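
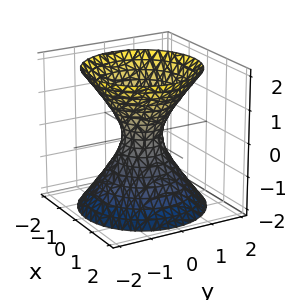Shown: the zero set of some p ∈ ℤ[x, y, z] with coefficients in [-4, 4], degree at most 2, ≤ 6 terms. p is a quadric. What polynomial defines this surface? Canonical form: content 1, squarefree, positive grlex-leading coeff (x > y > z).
3*x^2 + 3*y^2 - 2*z^2 - 1

First, degree: one connected sheet with a waist; a quadric, so deg p = 2.
Next, symmetry: the surface is invariant under rotation about z: p = q(x² + y², z); the z ↦ −z reflection is a symmetry, so z appears only in even powers.
Next, from the axis intercepts and sections: a circular section at z = 1 has radius exactly 1; the surface avoids every integer z-axis point in the box.
Finally, matching integer coefficients to the picture gives p.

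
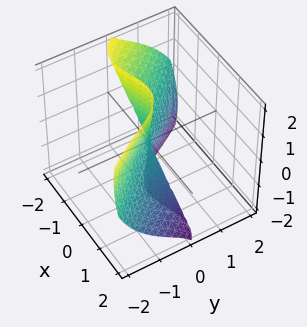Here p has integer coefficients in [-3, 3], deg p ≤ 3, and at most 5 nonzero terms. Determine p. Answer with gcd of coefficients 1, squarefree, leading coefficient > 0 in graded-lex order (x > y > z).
2*x^3 + 2*x^2*z + 2*y^3 + y^2*z + 2*y*z^2

(a) Degree: no degree-2 surface has this shape, so deg p = 3.
(b) Reading off the gridlines: one y-axis crossing is at y = 0; it crosses the x-axis at the gridline x = 0; the visible z-axis segment lies entirely on the surface.
(c) Fitting integer coefficients to these (and the overall shape) gives p.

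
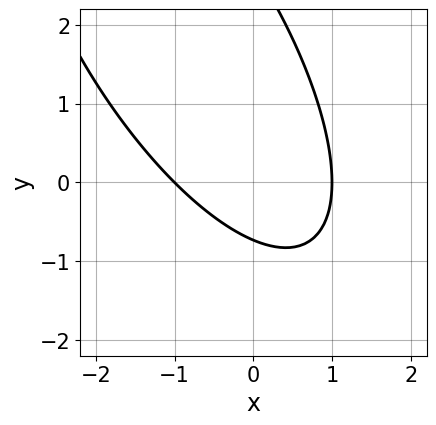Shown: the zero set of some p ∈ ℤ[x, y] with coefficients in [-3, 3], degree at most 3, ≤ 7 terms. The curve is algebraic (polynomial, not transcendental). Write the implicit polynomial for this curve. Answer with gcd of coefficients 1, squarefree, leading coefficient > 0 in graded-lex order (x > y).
2*x^2 + 2*x*y + y^2 - 2*y - 2

1. The degree is 2 — no degree-1 curve has this shape.
2. Reading off the gridlines: among the integer gridlines, it crosses the x-axis at x ∈ {-1, 1}.
3. Assembling these constraints gives the stated polynomial.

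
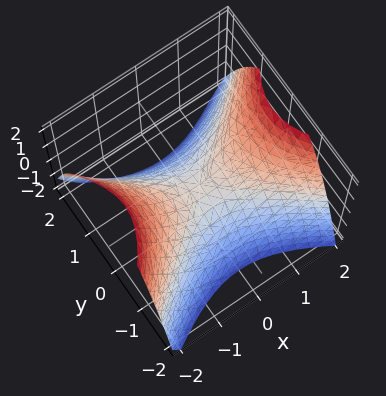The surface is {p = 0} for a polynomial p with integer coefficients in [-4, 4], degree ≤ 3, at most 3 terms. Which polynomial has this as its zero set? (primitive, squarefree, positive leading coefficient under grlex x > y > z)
2*x^2 - 3*y^2 - 3*z

First, degree: a saddle surface; a quadric, so deg p = 2.
Then, symmetries: it's symmetric under x → −x, forcing even powers of x; the y ↦ −y reflection is a symmetry, so y appears only in even powers.
Then, against the integer gridlines: one y-axis crossing is at y = 0; one x-axis crossing is at x = 0; one z-axis crossing is at z = 0.
Finally, these observations pin down the coefficients.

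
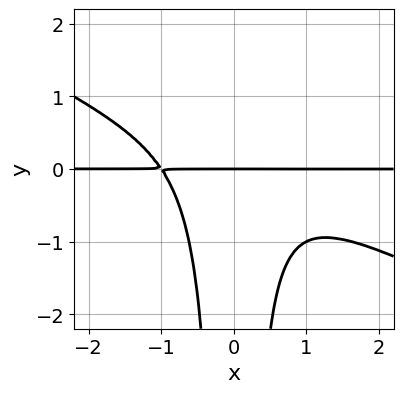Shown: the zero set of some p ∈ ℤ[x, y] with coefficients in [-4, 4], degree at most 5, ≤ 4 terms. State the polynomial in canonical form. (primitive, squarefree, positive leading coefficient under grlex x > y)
x^3*y + 2*x^2*y^2 + y

(a) deg p = 4.
(b) Against the integer gridlines: it crosses the y-axis at the gridline y = 0; the visible x-axis segment lies entirely on the curve.
(c) Solving for integer coefficients yields p as stated.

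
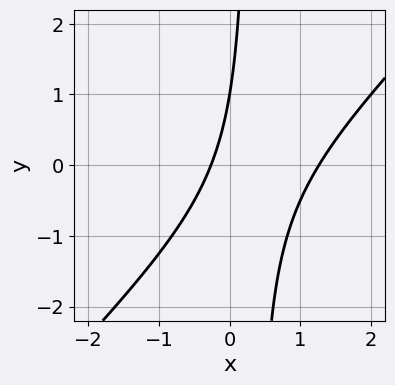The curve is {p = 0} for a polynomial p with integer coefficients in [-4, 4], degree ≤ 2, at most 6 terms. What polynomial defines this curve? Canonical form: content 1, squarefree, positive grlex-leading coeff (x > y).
Degree: a generic line meets the curve in up to 2 points, so deg p = 2.
From the axis intercepts and sections: it meets the y-axis at y = 1 (among the integer gridlines).
Fitting integer coefficients to these (and the overall shape) gives p.

3*x^2 - 3*x*y - 3*x + y - 1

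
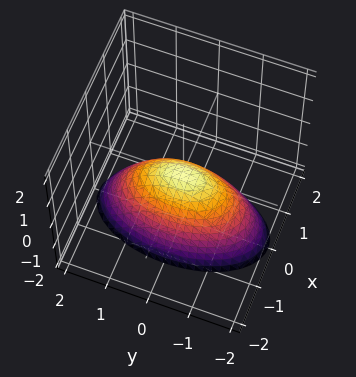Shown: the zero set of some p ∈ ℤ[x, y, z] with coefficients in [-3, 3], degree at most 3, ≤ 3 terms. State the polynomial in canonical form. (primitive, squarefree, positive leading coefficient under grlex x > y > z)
3*x^2 + y^2 + 2*z

deg p = 2.
Symmetries: it's symmetric under y → −y, forcing even powers of y; mirror symmetry x ↦ −x ⇒ only even powers of x.
Checking where it meets the axes: it meets the y-axis at y = 0 (among the integer gridlines); it meets the z-axis at z = 0 (among the integer gridlines); one x-axis crossing is at x = 0.
Solving for integer coefficients yields p as stated.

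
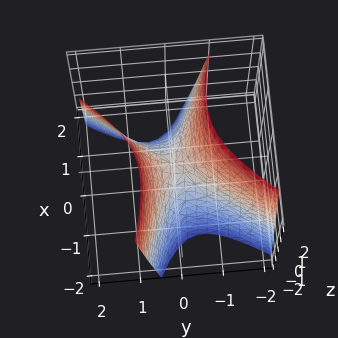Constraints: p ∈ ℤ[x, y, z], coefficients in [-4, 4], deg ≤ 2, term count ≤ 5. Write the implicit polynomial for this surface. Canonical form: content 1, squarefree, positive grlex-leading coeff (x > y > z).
First, the degree is 2 — the shape is more complex than any degree-1 surface.
Then, against the integer gridlines: it meets the y-axis at y = 0 (among the integer gridlines); one z-axis crossing is at z = 0; one x-axis crossing is at x = 0.
Finally, together with the visible shape, these determine p as stated.

x^2 + 2*x*y - 2*y^2 + z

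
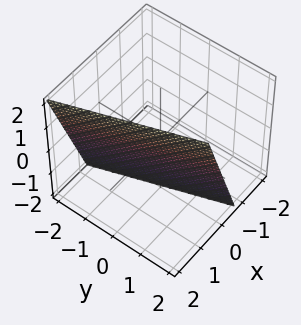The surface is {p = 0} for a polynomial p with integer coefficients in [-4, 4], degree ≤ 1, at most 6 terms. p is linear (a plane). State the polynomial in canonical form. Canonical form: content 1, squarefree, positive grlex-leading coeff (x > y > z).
3*x + y - z - 2

The degree is 1 — the surface is flat (a plane).
Against the integer gridlines: one z-axis crossing is at z = -2; one y-axis crossing is at y = 2.
Together with the visible shape, these determine p as stated.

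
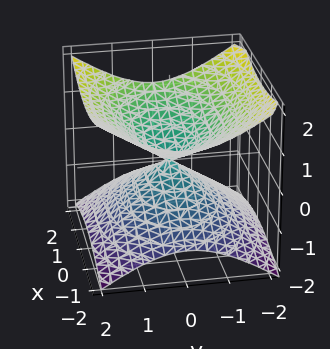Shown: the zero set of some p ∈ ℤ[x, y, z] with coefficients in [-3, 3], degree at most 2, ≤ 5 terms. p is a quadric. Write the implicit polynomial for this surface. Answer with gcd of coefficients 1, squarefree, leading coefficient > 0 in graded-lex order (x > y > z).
x^2 + 2*y^2 - 3*z^2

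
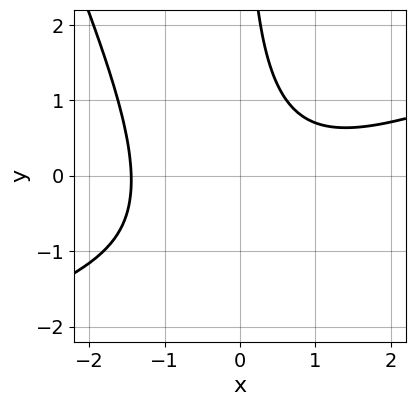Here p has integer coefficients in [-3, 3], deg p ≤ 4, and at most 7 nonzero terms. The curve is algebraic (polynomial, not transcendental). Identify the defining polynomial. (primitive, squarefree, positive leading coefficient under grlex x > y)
x^3 - 2*x^2*y - x*y^2 - 3*x*y + 3

1. The degree is 3 — a generic line meets the curve in up to 3 points.
2. From the visible intercepts: it misses every integer gridline on the y-axis.
3. Matching integer coefficients to the picture gives p.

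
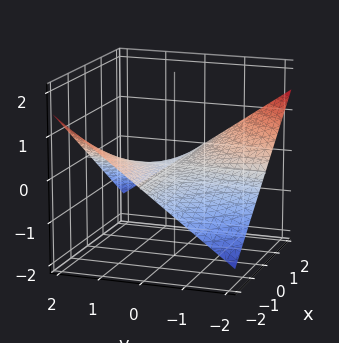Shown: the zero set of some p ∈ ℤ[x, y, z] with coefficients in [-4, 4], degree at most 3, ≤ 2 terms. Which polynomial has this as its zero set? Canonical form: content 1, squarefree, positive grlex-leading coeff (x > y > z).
x*y + 3*z

First, deg p = 2. A hyperbolic paraboloid; a quadric.
Then, reading off the gridlines: every point of the x-axis in the box is on the surface; every point of the y-axis in the box is on the surface.
Finally, matching integer coefficients to the picture gives p.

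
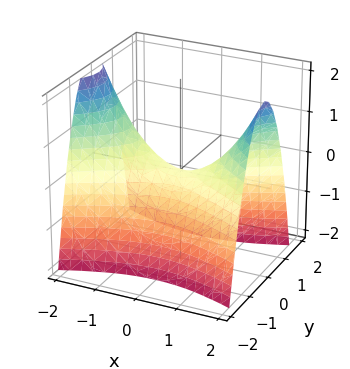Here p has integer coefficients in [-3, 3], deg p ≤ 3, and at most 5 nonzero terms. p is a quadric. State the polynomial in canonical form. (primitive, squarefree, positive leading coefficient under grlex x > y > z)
x^2 - 3*y^2 - 2*z

First, the degree is 2 — a hyperbolic paraboloid; a quadric.
Next, symmetries: mirror symmetry x ↦ −x ⇒ only even powers of x; mirror symmetry y ↦ −y ⇒ only even powers of y.
Then, against the integer gridlines: it crosses the z-axis at the gridline z = 0; it meets the y-axis at y = 0 (among the integer gridlines); it crosses the x-axis at the gridline x = 0.
Finally, assembling these constraints gives the stated polynomial.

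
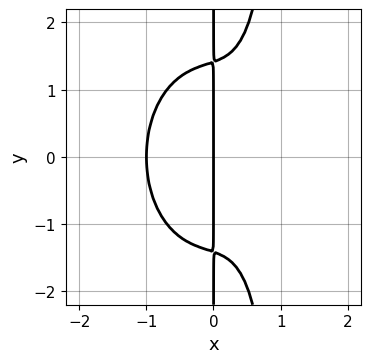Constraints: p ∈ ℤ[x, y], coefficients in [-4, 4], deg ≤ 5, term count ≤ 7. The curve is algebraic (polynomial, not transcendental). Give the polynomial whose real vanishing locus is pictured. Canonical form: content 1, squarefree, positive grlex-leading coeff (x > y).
3*x^4 + x^2*y^2 - x*y^2 - x^2 + 2*x

The degree is 4 — no degree-3 curve has this shape.
Symmetries: the y ↦ −y reflection is a symmetry, so y appears only in even powers.
From the visible intercepts: the x-axis gridline crossings are at x ∈ {-1, 0}; the visible y-axis segment lies entirely on the curve.
Together with the visible shape, these determine p as stated.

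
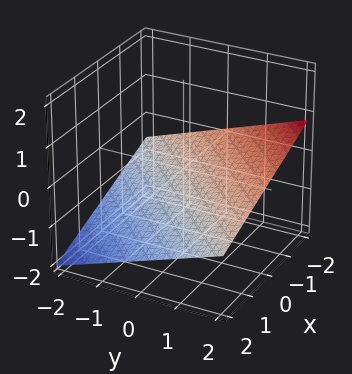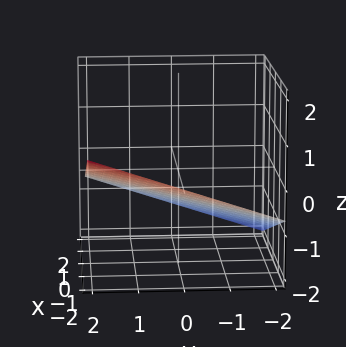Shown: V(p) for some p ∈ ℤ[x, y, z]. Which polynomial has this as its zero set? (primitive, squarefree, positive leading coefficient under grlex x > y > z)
x - y + 3*z + 2

deg p = 1. Every cross-section is a straight line — this is a plane.
Against the integer gridlines: it crosses the x-axis at the gridline x = -2; it meets the y-axis at y = 2 (among the integer gridlines).
These observations pin down the coefficients.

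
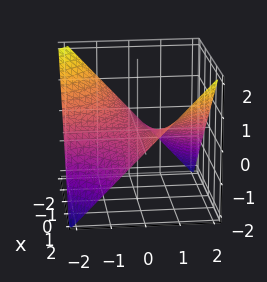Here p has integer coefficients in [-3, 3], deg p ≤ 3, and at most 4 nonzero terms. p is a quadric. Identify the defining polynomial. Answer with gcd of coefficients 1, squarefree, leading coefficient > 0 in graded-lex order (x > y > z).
x*y - 2*z

1. Degree: a saddle surface; a quadric, so deg p = 2.
2. Checking where it meets the axes: one z-axis crossing is at z = 0; every point of the y-axis in the box is on the surface; the visible x-axis segment lies entirely on the surface.
3. These observations pin down the coefficients.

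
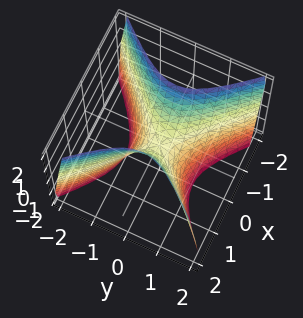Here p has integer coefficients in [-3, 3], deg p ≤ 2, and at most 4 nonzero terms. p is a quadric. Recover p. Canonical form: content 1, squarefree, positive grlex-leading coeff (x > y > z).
2*x^2 - 2*y^2 - z

First, deg p = 2. A saddle surface; a quadric.
Next, symmetries: it's symmetric under x → −x, forcing even powers of x; it's symmetric under y → −y, forcing even powers of y.
Next, observable constraints: it meets the x-axis at x = 0 (among the integer gridlines); it meets the z-axis at z = 0 (among the integer gridlines); it crosses the y-axis at the gridline y = 0.
Finally, matching integer coefficients to the picture gives p.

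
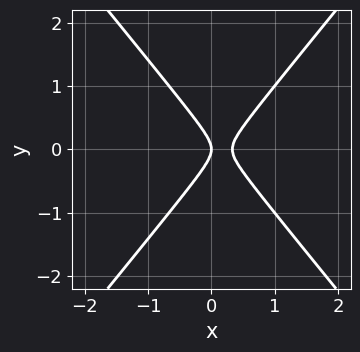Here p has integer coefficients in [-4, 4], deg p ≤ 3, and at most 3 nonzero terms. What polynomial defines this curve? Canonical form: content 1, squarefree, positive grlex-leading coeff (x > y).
3*x^2 - 2*y^2 - x

1. The degree is 2 — the shape is more complex than any degree-1 curve.
2. Symmetries: mirror symmetry y ↦ −y ⇒ only even powers of y.
3. Observable constraints: it crosses the y-axis at the gridline y = 0; it crosses the x-axis at the gridline x = 0.
4. These observations pin down the coefficients.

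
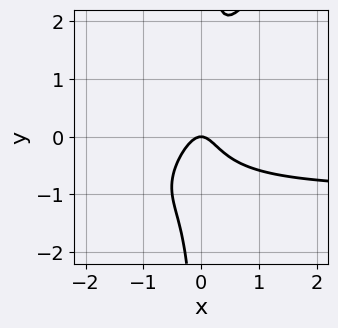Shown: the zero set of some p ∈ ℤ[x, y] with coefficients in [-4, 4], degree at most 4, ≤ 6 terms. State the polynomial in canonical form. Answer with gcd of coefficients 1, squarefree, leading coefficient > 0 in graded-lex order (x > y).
3*x^2*y - 2*x*y^2 + 3*x^2 + y

(a) The degree is 3 — the shape is more complex than any degree-2 curve.
(b) Reading off the gridlines: one x-axis crossing is at x = 0; one y-axis crossing is at y = 0.
(c) Together with the visible shape, these determine p as stated.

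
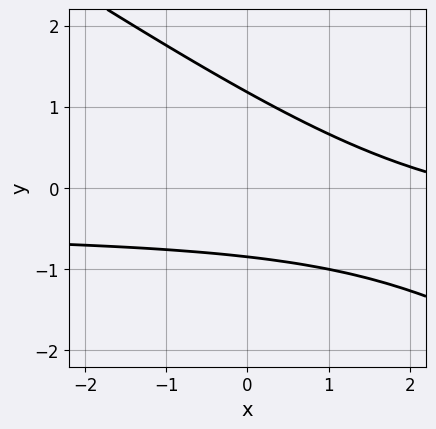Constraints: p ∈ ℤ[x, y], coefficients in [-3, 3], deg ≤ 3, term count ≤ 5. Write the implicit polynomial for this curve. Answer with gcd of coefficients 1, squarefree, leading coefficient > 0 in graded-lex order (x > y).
1. deg p = 2.
2. From the axis intercepts and sections: no x-intercept at any integer in the box.
3. Fitting integer coefficients to these (and the overall shape) gives p.

2*x*y + 3*y^2 + x - y - 3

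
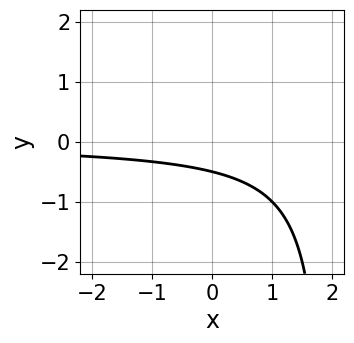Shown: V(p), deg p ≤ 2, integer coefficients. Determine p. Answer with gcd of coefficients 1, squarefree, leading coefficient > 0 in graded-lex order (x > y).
x*y - 2*y - 1

(a) deg p = 2.
(b) Against the integer gridlines: no x-intercept at any integer in the box.
(c) Assembling these constraints gives the stated polynomial.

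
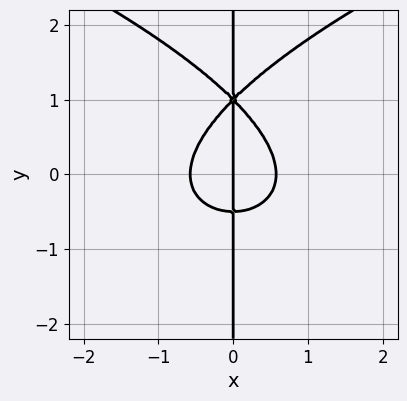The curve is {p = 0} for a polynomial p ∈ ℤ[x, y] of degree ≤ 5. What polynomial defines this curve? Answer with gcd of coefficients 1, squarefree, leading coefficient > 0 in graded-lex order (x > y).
First, degree: no degree-3 curve has this shape, so deg p = 4.
Next, observable constraints: the visible y-axis segment lies entirely on the curve; it crosses the x-axis at the gridline x = 0.
Finally, putting this together gives p.

2*x*y^3 - 3*x^3 - 3*x*y^2 + x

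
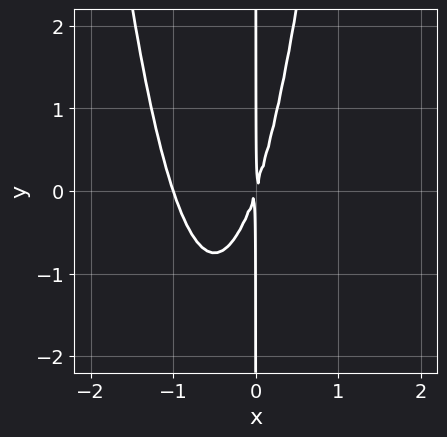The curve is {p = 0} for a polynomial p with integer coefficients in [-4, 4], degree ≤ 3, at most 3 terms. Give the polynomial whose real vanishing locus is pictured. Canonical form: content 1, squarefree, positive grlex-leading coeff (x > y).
First, degree: no degree-2 curve has this shape, so deg p = 3.
Next, checking where it meets the axes: the visible y-axis segment lies entirely on the curve; one x-axis crossing is at x = -1.
Finally, putting this together gives p.

3*x^3 + 3*x^2 - x*y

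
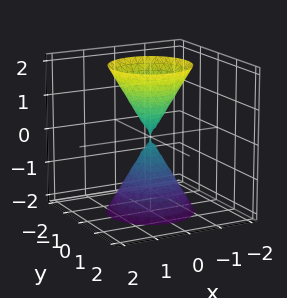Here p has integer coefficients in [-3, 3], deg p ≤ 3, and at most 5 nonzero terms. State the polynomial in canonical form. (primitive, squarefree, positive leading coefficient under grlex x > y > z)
First, I count 2 distinct pieces.
Then, degree: two nappes meeting at a single point; a quadric, so deg p = 2.
Then, symmetries: mirror symmetry z ↦ −z ⇒ only even powers of z; the surface is invariant under rotation about z: p = q(x² + y², z).
Next, against the integer gridlines: it crosses the z-axis at the gridline z = 0; one x-axis crossing is at x = 0; a circular section at z = 2 has radius between 1 and 2; it meets the y-axis at y = 0 (among the integer gridlines).
Finally, solving for integer coefficients yields p as stated.

3*x^2 + 3*y^2 - z^2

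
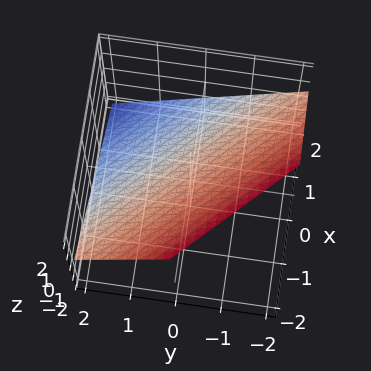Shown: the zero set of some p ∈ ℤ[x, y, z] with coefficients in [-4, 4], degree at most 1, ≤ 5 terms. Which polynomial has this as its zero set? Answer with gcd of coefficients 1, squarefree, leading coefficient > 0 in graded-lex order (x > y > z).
First, degree: the surface is flat (a plane), so deg p = 1.
Next, checking where it meets the axes: it meets the x-axis at x = 1 (among the integer gridlines); it crosses the y-axis at the gridline y = 1.
Finally, matching integer coefficients to the picture gives p.

2*x + 2*y + 3*z - 2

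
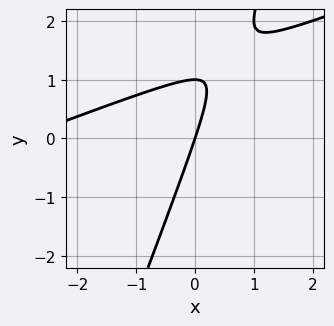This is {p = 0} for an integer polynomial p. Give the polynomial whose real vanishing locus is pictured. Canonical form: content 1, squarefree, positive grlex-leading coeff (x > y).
(a) Degree: the shape is more complex than any degree-1 curve, so deg p = 2.
(b) From the visible intercepts: the y-axis gridline crossings are at y ∈ {0, 1}; one x-axis crossing is at x = 0.
(c) Fitting integer coefficients to these (and the overall shape) gives p.

x^2 - 3*x*y + y^2 + 3*x - y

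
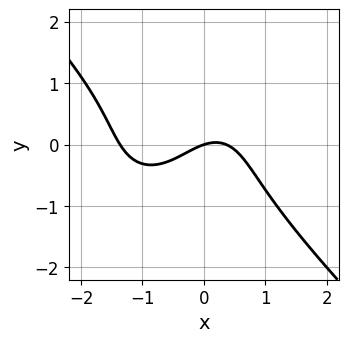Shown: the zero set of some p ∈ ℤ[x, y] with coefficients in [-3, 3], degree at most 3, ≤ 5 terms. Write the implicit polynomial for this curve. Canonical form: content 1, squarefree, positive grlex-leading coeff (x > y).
Degree: the shape is more complex than any degree-2 curve, so deg p = 3.
From the visible intercepts: it meets the x-axis at x = 0 (among the integer gridlines); one y-axis crossing is at y = 0.
The integer polynomial consistent with all of this is the stated p.

2*x^3 + 2*y^3 + 2*x^2 - x + 3*y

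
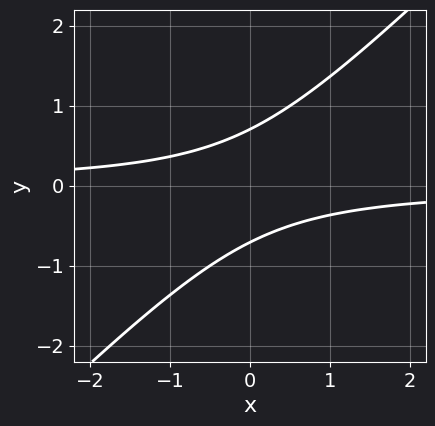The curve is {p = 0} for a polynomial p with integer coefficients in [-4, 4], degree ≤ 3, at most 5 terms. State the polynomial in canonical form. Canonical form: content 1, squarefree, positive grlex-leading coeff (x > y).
1. The degree is 2 — the shape is more complex than any degree-1 curve.
2. From the axis intercepts and sections: no x-intercept at any integer in the box.
3. Matching integer coefficients to the picture gives p.

2*x*y - 2*y^2 + 1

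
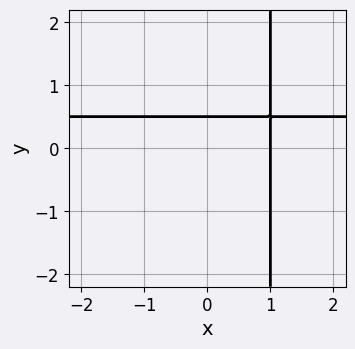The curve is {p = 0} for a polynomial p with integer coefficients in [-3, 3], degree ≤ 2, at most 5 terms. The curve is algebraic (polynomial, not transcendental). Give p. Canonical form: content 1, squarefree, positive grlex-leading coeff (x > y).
2*x*y - x - 2*y + 1

deg p = 2. No degree-1 curve has this shape.
Against the integer gridlines: one x-axis crossing is at x = 1.
Solving for integer coefficients yields p as stated.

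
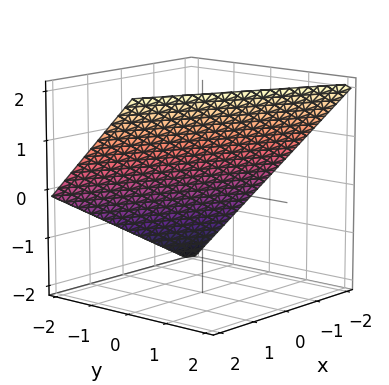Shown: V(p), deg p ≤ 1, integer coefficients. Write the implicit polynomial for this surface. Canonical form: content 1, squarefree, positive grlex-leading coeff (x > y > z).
x + 2*y - 2*z + 2

1. Degree: the surface is flat (a plane), so deg p = 1.
2. Reading off the gridlines: one z-axis crossing is at z = 1; one x-axis crossing is at x = -2; it crosses the y-axis at the gridline y = -1.
3. These observations pin down the coefficients.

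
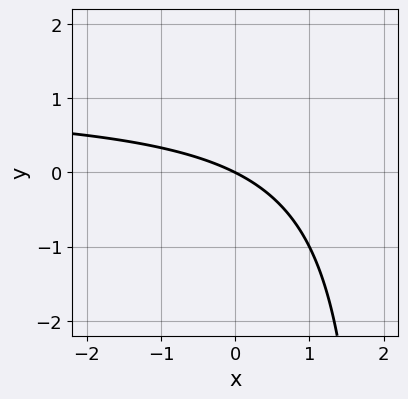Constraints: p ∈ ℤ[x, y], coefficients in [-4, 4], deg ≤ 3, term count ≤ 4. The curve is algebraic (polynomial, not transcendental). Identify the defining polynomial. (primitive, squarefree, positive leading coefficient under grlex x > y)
First, degree: no degree-1 curve has this shape, so deg p = 2.
Next, checking where it meets the axes: it crosses the y-axis at the gridline y = 0; it meets the x-axis at x = 0 (among the integer gridlines).
Finally, the integer polynomial consistent with all of this is the stated p.

x*y - x - 2*y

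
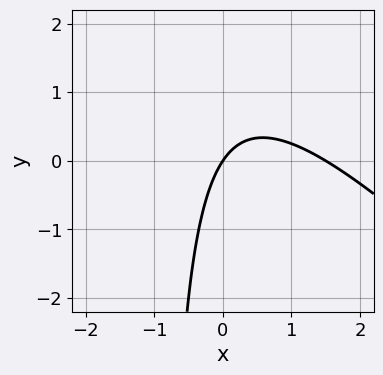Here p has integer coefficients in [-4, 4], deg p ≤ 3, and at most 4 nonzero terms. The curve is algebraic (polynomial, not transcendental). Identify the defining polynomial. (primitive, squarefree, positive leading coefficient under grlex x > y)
2*x^2 + 2*x*y - 3*x + 2*y

First, the degree is 2 — no degree-1 curve has this shape.
Next, from the axis intercepts and sections: one x-axis crossing is at x = 0; it crosses the y-axis at the gridline y = 0.
Finally, these observations pin down the coefficients.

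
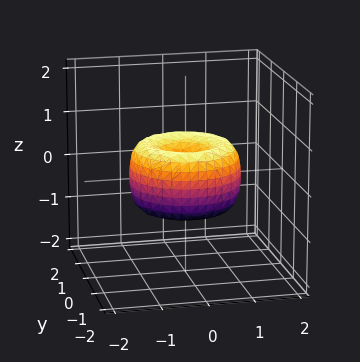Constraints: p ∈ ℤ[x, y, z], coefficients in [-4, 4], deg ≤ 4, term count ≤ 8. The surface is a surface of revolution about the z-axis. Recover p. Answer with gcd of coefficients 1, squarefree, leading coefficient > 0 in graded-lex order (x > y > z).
First, degree: a generic line meets the surface in up to 4 points, so deg p = 4.
Next, symmetries: every cross-section ⟂ z is a circle, so x, y appear only via x² + y².
Then, against the integer gridlines: it crosses the y-axis at the gridline y = 0; it meets the x-axis at x = 0 (among the integer gridlines); it meets the z-axis at z = 0 (among the integer gridlines).
Finally, matching integer coefficients to the picture gives p.

2*x^4 + 4*x^2*y^2 + 2*y^4 - 3*x^2 - 3*y^2 + 2*z^2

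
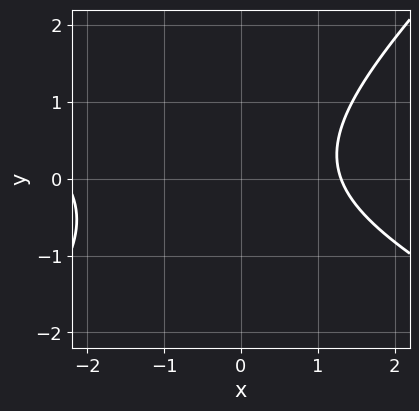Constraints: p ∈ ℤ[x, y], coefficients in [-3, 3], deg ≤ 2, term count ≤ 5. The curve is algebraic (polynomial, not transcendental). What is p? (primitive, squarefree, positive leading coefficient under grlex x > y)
1. deg p = 2. No degree-1 curve has this shape.
2. From the visible intercepts: the curve avoids every integer y-axis point in the box.
3. Together with the visible shape, these determine p as stated.

x^2 + x*y - 2*y^2 + x - 3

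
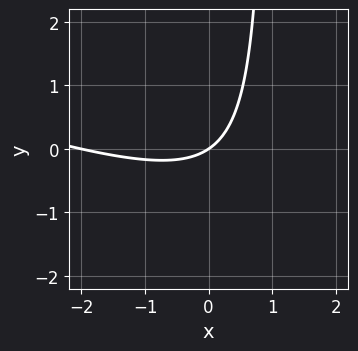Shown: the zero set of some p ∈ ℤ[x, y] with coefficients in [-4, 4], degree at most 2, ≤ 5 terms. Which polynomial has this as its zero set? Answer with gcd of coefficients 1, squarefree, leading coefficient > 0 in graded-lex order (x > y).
First, the degree is 2 — a generic line meets the curve in up to 2 points.
Next, from the visible intercepts: the x-axis gridline crossings are at x ∈ {-2, 0}; one y-axis crossing is at y = 0.
Finally, fitting integer coefficients to these (and the overall shape) gives p.

x^2 + 3*x*y + 2*x - 3*y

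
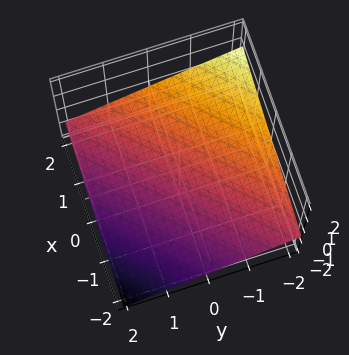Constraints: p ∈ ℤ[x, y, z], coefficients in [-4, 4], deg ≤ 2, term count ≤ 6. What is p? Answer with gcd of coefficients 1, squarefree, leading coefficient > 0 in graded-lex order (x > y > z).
x - y - 3*z - 2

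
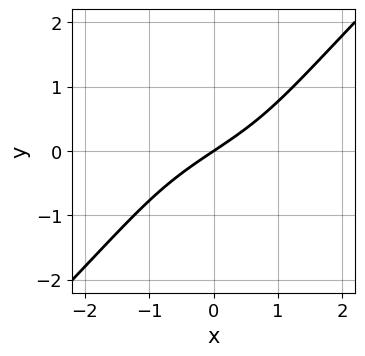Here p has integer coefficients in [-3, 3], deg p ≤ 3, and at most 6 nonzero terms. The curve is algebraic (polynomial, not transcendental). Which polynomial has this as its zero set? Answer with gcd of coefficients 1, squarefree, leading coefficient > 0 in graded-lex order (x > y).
x^2*y - y^3 + 2*x - 3*y

(a) The degree is 3 — no degree-2 curve has this shape.
(b) From the axis intercepts and sections: one y-axis crossing is at y = 0; one x-axis crossing is at x = 0.
(c) Matching integer coefficients to the picture gives p.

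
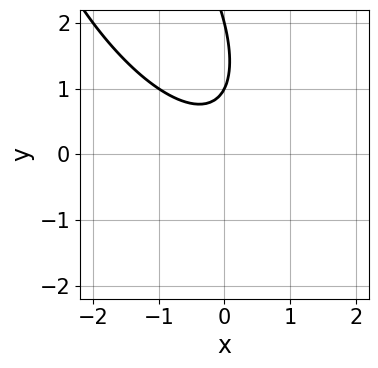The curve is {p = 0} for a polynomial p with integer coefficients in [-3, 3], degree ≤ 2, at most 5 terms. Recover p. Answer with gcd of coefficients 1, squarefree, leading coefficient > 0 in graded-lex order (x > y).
1. The degree is 2 — the shape is more complex than any degree-1 curve.
2. Observable constraints: among the integer gridlines, it crosses the y-axis at y ∈ {1, 2}; no x-intercept at any integer in the box.
3. The integer polynomial consistent with all of this is the stated p.

2*x^2 + 2*x*y + y^2 - 3*y + 2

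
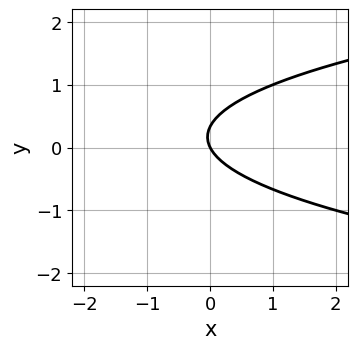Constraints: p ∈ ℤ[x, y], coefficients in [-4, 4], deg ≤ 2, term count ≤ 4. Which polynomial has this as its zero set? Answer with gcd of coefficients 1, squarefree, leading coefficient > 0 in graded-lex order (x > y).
3*y^2 - 2*x - y

First, deg p = 2. No degree-1 curve has this shape.
Next, reading off the gridlines: it meets the x-axis at x = 0 (among the integer gridlines); it crosses the y-axis at the gridline y = 0.
Finally, together with the visible shape, these determine p as stated.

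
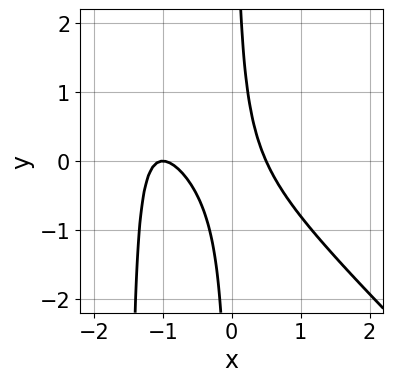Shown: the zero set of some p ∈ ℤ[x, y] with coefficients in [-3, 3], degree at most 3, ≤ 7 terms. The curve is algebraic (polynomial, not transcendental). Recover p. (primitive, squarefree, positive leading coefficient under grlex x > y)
2*x^3 + 2*x^2*y + 3*x^2 + 3*x*y - 1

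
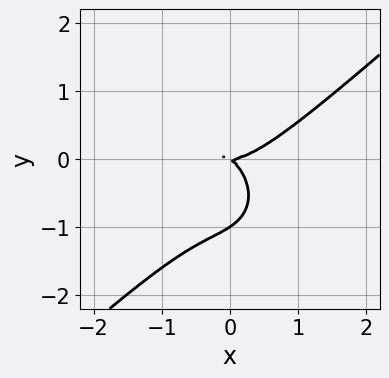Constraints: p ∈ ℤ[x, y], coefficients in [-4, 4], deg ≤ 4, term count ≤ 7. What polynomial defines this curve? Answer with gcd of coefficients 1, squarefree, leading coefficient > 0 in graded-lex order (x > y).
3*x^3 - x^2*y - 3*y^3 - 2*x*y - 3*y^2

First, deg p = 3. No degree-2 curve has this shape.
Then, reading off the gridlines: among the integer gridlines, it crosses the y-axis at y ∈ {-1, 0}; it crosses the x-axis at the gridline x = 0.
Finally, assembling these constraints gives the stated polynomial.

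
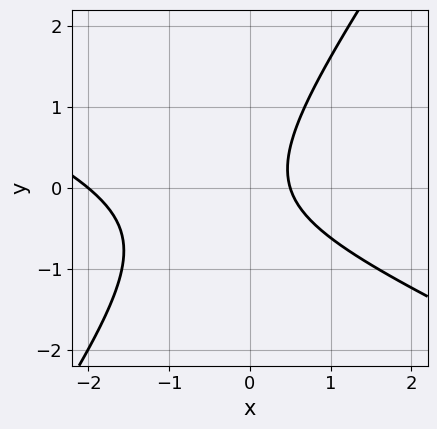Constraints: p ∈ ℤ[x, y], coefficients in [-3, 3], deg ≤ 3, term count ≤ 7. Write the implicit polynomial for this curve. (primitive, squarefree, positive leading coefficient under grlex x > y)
2*x^2 + 3*x*y - 3*y^2 + 3*x - 2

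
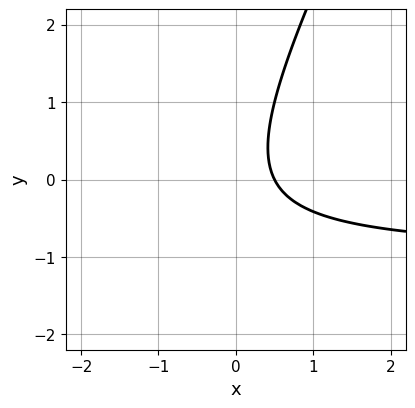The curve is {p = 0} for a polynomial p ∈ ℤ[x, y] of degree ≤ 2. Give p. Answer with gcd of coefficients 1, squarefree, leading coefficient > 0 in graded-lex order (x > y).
1. Degree: no degree-1 curve has this shape, so deg p = 2.
2. Checking where it meets the axes: it misses every integer gridline on the y-axis.
3. Assembling these constraints gives the stated polynomial.

2*x*y - y^2 + 2*x - 1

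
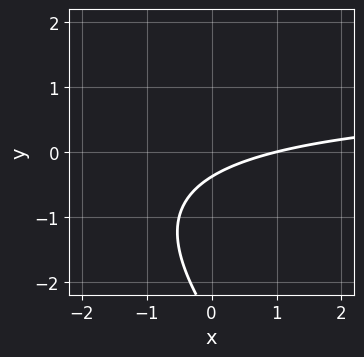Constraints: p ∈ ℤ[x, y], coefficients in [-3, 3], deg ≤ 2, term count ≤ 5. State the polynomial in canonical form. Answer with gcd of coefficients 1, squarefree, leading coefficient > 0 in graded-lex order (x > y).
x*y + y^2 - x + 3*y + 1

The degree is 2 — no degree-1 curve has this shape.
From the axis intercepts and sections: one x-axis crossing is at x = 1.
Putting this together gives p.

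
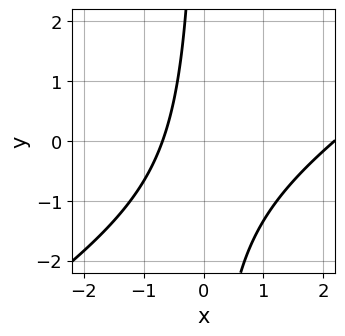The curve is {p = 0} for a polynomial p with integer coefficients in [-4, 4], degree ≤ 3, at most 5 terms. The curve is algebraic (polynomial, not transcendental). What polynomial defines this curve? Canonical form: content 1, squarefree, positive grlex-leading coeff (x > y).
(a) deg p = 2.
(b) Against the integer gridlines: no y-intercept at any integer in the box.
(c) Matching integer coefficients to the picture gives p.

2*x^2 - 3*x*y - 3*x - 3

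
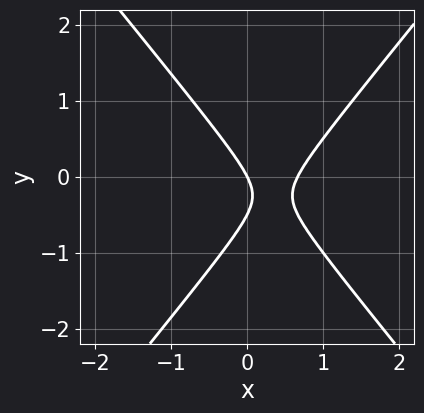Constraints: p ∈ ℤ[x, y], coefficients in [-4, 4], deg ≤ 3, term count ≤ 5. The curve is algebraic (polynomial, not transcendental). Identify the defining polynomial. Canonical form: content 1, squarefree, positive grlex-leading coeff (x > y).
3*x^2 - 2*y^2 - 2*x - y

The degree is 2 — no degree-1 curve has this shape.
Checking where it meets the axes: it crosses the x-axis at the gridline x = 0; one y-axis crossing is at y = 0.
Matching integer coefficients to the picture gives p.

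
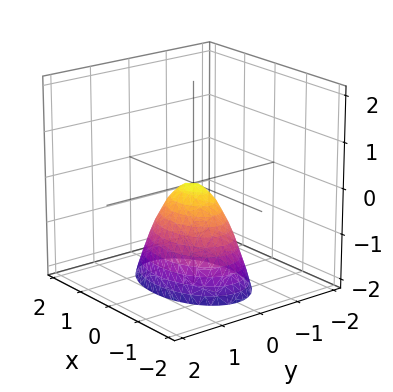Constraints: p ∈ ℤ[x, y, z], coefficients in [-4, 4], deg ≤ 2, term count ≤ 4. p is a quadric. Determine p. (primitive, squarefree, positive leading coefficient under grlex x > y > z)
First, the degree is 2 — a paraboloid; a quadric.
Next, symmetries: the x ↦ −x reflection is a symmetry, so x appears only in even powers; mirror symmetry y ↦ −y ⇒ only even powers of y.
Then, from the axis intercepts and sections: it crosses the z-axis at the gridline z = 0; it meets the x-axis at x = 0 (among the integer gridlines).
Finally, fitting integer coefficients to these (and the overall shape) gives p.

x^2 + 2*y^2 + z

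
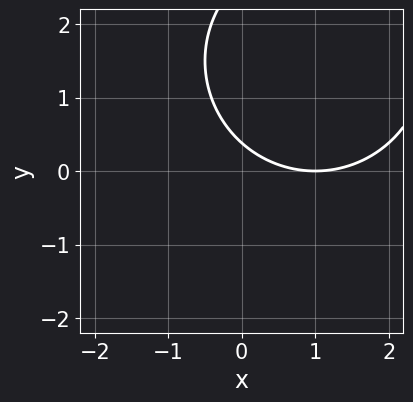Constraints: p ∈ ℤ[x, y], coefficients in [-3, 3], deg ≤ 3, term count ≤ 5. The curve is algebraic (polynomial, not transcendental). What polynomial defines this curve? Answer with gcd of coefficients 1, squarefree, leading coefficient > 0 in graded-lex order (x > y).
x^2 + y^2 - 2*x - 3*y + 1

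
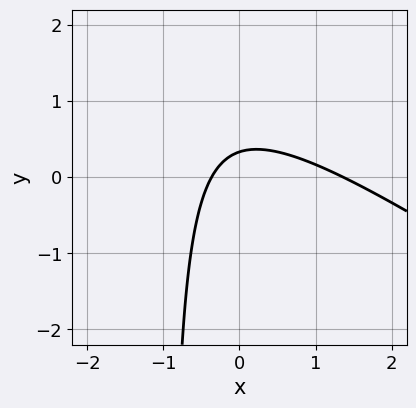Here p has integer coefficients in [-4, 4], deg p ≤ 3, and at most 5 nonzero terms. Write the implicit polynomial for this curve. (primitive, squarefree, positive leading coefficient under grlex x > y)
2*x^2 + 3*x*y - 2*x + 3*y - 1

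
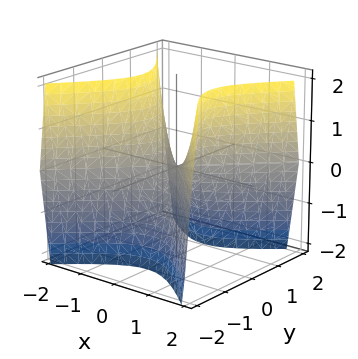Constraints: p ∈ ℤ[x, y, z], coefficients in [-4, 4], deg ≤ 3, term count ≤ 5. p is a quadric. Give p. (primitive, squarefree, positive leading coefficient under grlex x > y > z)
deg p = 2. A saddle surface; a quadric.
Symmetries: the x ↦ −x reflection is a symmetry, so x appears only in even powers; the y ↦ −y reflection is a symmetry, so y appears only in even powers.
From the visible intercepts: one z-axis crossing is at z = 0; it crosses the y-axis at the gridline y = 0.
Fitting integer coefficients to these (and the overall shape) gives p.

2*x^2 - 2*y^2 - z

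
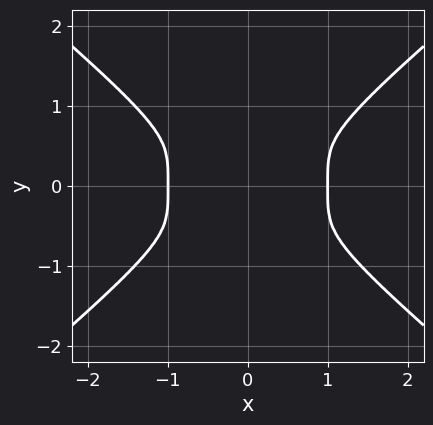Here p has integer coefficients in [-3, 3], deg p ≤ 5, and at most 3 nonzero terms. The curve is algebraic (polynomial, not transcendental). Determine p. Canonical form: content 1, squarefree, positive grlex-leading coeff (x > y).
x^4 - 2*y^4 - x^2

1. The degree is 4 — the shape is more complex than any degree-3 curve.
2. Symmetries: the y ↦ −y reflection is a symmetry, so y appears only in even powers; the x ↦ −x reflection is a symmetry, so x appears only in even powers.
3. Checking where it meets the axes: among the integer gridlines, it crosses the x-axis at x ∈ {-1, 1}.
4. These observations pin down the coefficients.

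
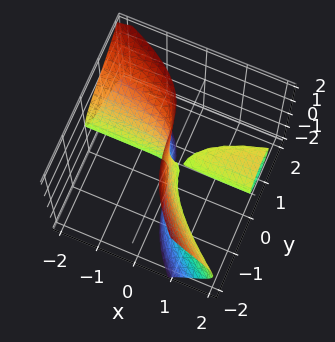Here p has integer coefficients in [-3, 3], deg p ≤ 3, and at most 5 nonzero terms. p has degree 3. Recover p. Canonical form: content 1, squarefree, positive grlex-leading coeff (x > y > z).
x*y^2 + 3*x*z^2 + 2*y^3 - 3*x*y + y

I count 2 distinct pieces. Treating them together as one polynomial.
The degree is 3 — no degree-2 surface has this shape.
From the axis intercepts and sections: one y-axis crossing is at y = 0; the visible x-axis segment lies entirely on the surface; every point of the z-axis in the box is on the surface.
The integer polynomial consistent with all of this is the stated p.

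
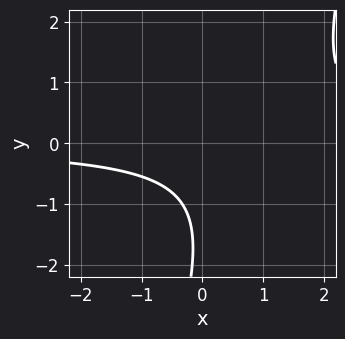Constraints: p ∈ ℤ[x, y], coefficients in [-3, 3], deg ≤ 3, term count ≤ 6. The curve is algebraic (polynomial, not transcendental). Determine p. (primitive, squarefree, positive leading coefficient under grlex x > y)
3*x*y - y^2 - 3*y - 3

Degree: the shape is more complex than any degree-1 curve, so deg p = 2.
Against the integer gridlines: it misses every integer gridline on the x-axis; the curve avoids every integer y-axis point in the box.
Fitting integer coefficients to these (and the overall shape) gives p.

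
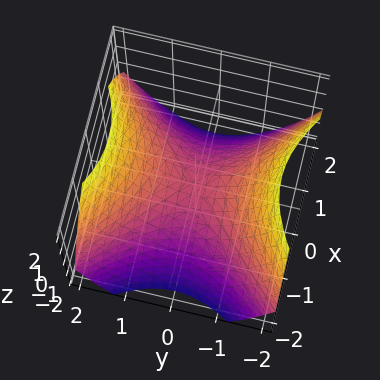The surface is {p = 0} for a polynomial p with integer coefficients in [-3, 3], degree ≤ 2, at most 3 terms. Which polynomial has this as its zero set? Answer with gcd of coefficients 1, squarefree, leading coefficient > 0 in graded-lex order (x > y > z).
(a) The degree is 2 — a hyperbolic paraboloid; a quadric.
(b) Symmetries: it's symmetric under y → −y, forcing even powers of y; mirror symmetry x ↦ −x ⇒ only even powers of x.
(c) Against the integer gridlines: it crosses the z-axis at the gridline z = 0; one y-axis crossing is at y = 0; it crosses the x-axis at the gridline x = 0.
(d) Matching integer coefficients to the picture gives p.

2*x^2 - 2*y^2 + 3*z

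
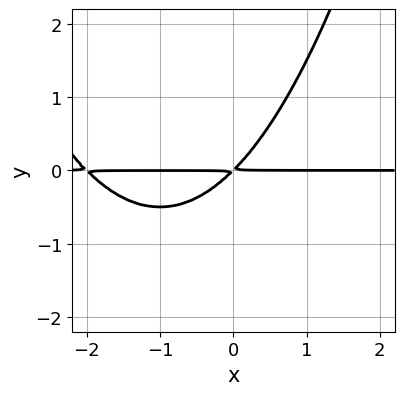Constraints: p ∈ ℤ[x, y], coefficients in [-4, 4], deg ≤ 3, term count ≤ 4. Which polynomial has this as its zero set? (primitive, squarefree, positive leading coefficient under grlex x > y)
First, deg p = 3. The shape is more complex than any degree-2 curve.
Next, from the visible intercepts: every point of the x-axis in the box is on the curve.
Finally, the integer polynomial consistent with all of this is the stated p.

x^2*y + 2*x*y - 2*y^2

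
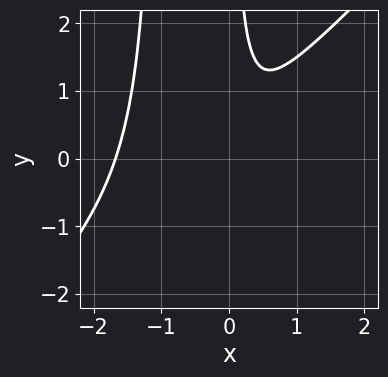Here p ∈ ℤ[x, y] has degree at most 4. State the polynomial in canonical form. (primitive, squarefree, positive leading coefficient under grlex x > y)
deg p = 3. No degree-2 curve has this shape.
Observable constraints: no y-intercept at any integer in the box.
Solving for integer coefficients yields p as stated.

2*x^3 - 2*x^2*y + 3*x^2 - 2*x*y + 1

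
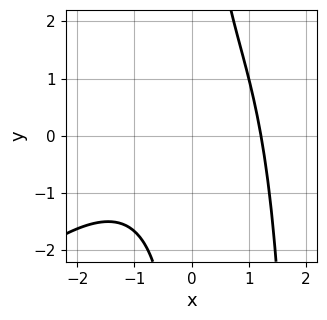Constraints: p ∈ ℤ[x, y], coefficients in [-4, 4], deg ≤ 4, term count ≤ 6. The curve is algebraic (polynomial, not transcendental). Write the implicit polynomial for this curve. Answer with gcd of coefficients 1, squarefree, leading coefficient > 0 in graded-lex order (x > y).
x^3 - x^2*y + 2*x*y + x - 3

(a) Degree: a generic line meets the curve in up to 3 points, so deg p = 3.
(b) Against the integer gridlines: it misses every integer gridline on the y-axis.
(c) Matching integer coefficients to the picture gives p.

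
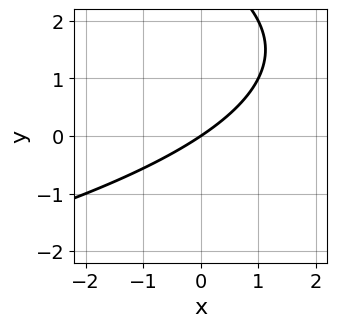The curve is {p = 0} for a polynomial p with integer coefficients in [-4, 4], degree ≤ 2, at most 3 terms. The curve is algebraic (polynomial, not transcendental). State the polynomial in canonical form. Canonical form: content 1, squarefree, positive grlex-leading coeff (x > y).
(a) The degree is 2 — a generic line meets the curve in up to 2 points.
(b) Reading off the gridlines: it meets the y-axis at y = 0 (among the integer gridlines); it meets the x-axis at x = 0 (among the integer gridlines).
(c) These observations pin down the coefficients.

y^2 + 2*x - 3*y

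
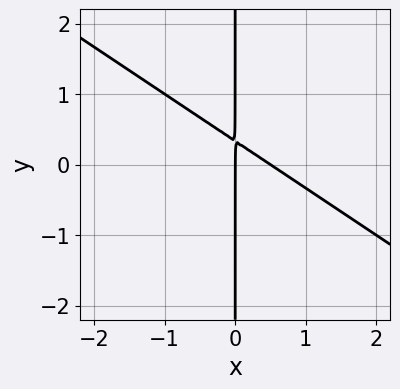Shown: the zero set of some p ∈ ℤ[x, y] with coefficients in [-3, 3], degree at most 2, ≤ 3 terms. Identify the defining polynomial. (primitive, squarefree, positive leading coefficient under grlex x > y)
2*x^2 + 3*x*y - x

First, deg p = 2.
Then, checking where it meets the axes: it meets the x-axis at x = 0 (among the integer gridlines); the visible y-axis segment lies entirely on the curve.
Finally, fitting integer coefficients to these (and the overall shape) gives p.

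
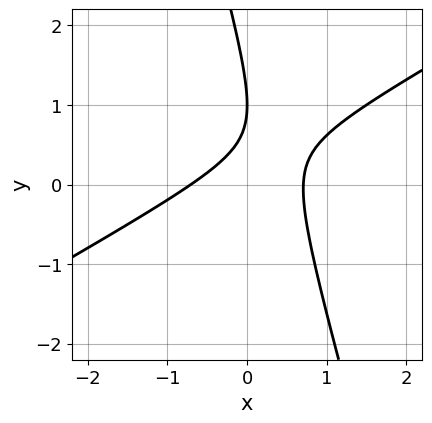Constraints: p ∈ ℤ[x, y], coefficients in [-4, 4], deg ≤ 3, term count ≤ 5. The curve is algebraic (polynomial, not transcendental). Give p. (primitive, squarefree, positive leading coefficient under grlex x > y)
2*x^2 - 3*x*y - y^2 + 2*y - 1

deg p = 2.
Checking where it meets the axes: one y-axis crossing is at y = 1.
Fitting integer coefficients to these (and the overall shape) gives p.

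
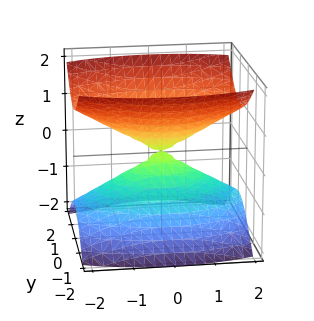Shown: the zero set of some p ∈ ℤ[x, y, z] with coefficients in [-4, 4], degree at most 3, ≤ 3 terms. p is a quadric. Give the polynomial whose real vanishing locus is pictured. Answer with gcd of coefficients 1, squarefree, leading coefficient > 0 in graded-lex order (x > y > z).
x^2 + 3*y^2 - 3*z^2

1. The picture has 2 separate pieces. They look like related sheets of one shape, so recover p as a whole.
2. deg p = 2. Two nappes meeting at a single point; a quadric.
3. Symmetries: mirror symmetry z ↦ −z ⇒ only even powers of z; mirror symmetry y ↦ −y ⇒ only even powers of y; mirror symmetry x ↦ −x ⇒ only even powers of x.
4. Against the integer gridlines: one y-axis crossing is at y = 0; it crosses the x-axis at the gridline x = 0.
5. Fitting integer coefficients to these (and the overall shape) gives p.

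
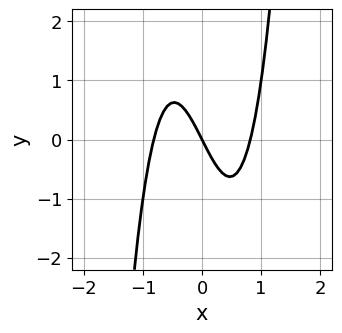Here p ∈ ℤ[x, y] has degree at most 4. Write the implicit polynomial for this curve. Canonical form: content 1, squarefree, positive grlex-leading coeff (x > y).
3*x^3 - 2*x - y

1. Degree: the shape is more complex than any degree-2 curve, so deg p = 3.
2. From the axis intercepts and sections: one x-axis crossing is at x = 0; one y-axis crossing is at y = 0.
3. Together with the visible shape, these determine p as stated.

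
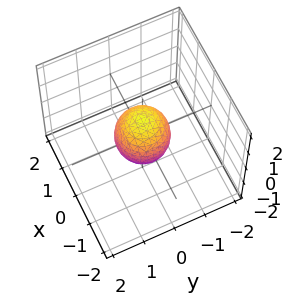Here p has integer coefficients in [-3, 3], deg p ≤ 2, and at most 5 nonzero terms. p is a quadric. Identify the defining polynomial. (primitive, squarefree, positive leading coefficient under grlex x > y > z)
First, degree: a closed, bounded, convex surface; a quadric, so deg p = 2.
Then, symmetries: it's symmetric under z → −z, forcing even powers of z; the surface is invariant under rotation about z: p = q(x² + y², z).
Next, from the visible intercepts: the z-axis gridline crossings are at z ∈ {-1, 1}; a circular section at z = 0 has radius between 0 and 1.
Finally, putting this together gives p.

3*x^2 + 3*y^2 + 2*z^2 - 2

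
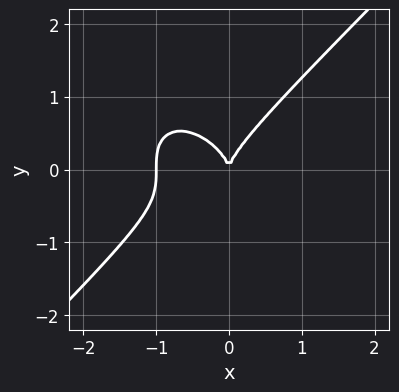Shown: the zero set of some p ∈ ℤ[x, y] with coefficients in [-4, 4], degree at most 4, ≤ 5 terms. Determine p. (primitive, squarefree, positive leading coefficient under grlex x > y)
1. Degree: a generic line meets the curve in up to 3 points, so deg p = 3.
2. Observable constraints: one y-axis crossing is at y = 0; among the integer gridlines, it crosses the x-axis at x ∈ {-1, 0}.
3. Assembling these constraints gives the stated polynomial.

x^3 - y^3 + x^2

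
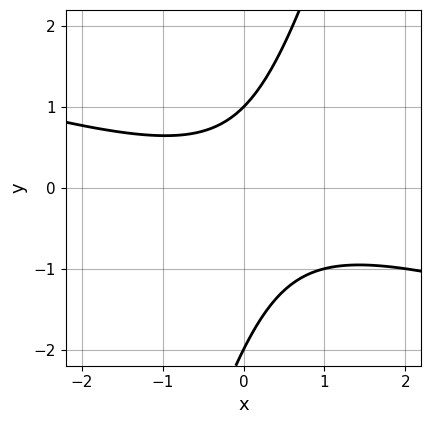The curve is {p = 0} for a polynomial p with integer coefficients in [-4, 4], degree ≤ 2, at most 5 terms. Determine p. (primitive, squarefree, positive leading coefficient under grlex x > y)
(a) The degree is 2 — no degree-1 curve has this shape.
(b) Checking where it meets the axes: among the integer gridlines, it crosses the y-axis at y ∈ {-2, 1}; no x-intercept at any integer in the box.
(c) Fitting integer coefficients to these (and the overall shape) gives p.

x^2 + 3*x*y - y^2 - y + 2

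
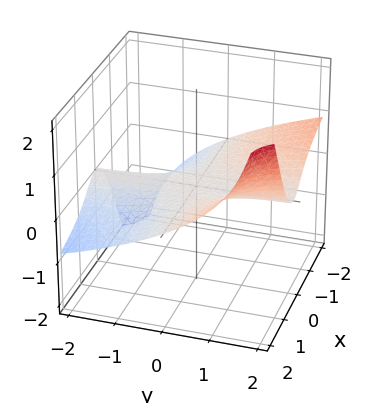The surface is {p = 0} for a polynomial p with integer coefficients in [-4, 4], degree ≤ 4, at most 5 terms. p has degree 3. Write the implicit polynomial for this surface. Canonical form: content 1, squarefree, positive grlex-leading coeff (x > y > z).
1. The degree is 3 — no degree-2 surface has this shape.
2. From the visible intercepts: it meets the z-axis at z = 0 (among the integer gridlines); every point of the y-axis in the box is on the surface; every point of the x-axis in the box is on the surface.
3. Solving for integer coefficients yields p as stated.

2*x^2*y - 3*x^2*z + 3*x*z^2 - z^3 - 3*z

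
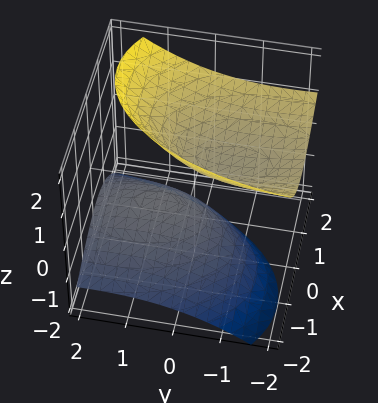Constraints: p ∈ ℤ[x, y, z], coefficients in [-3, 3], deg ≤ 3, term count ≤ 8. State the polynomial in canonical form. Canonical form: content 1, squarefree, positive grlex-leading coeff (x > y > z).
3*x^2 - 3*x*z + y^2 + 3*y*z - 3*z^2 + 1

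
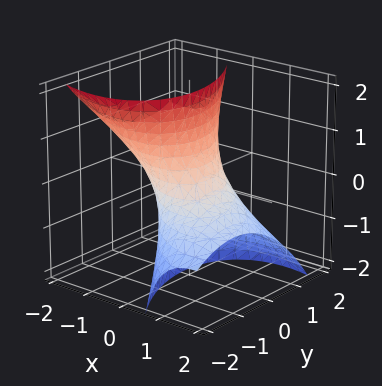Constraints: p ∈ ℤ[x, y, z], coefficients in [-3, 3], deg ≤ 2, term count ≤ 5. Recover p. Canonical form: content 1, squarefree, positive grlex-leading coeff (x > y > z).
x^2 + x*y + 2*x*z + y^2 - 1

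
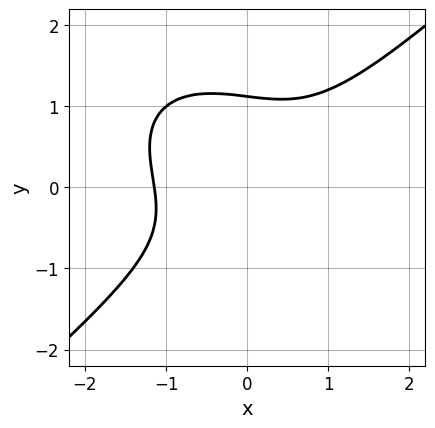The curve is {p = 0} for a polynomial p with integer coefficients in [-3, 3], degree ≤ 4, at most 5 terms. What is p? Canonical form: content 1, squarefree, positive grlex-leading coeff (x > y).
2*x^3 - 3*y^3 - x*y + y^2 + 3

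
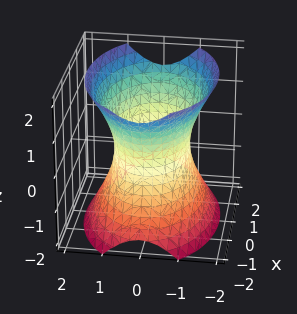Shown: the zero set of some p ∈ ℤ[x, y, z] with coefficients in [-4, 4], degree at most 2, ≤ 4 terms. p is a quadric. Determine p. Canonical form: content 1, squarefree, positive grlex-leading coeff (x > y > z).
x^2 + 2*y^2 - z^2 - 2

deg p = 2.
Symmetries: mirror symmetry z ↦ −z ⇒ only even powers of z; mirror symmetry x ↦ −x ⇒ only even powers of x; the y ↦ −y reflection is a symmetry, so y appears only in even powers.
From the axis intercepts and sections: it misses every integer gridline on the z-axis; among the integer gridlines, it crosses the y-axis at y ∈ {-1, 1}.
Matching integer coefficients to the picture gives p.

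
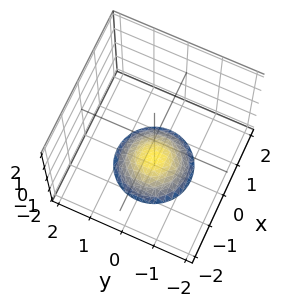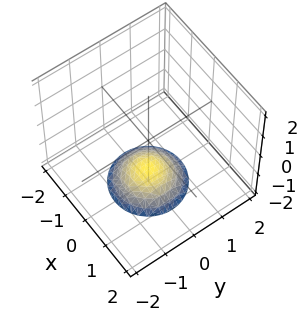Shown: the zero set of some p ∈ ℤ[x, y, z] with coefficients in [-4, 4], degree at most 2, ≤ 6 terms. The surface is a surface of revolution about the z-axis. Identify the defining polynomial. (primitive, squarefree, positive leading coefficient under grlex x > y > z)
x^2 + y^2 + 2*z + 3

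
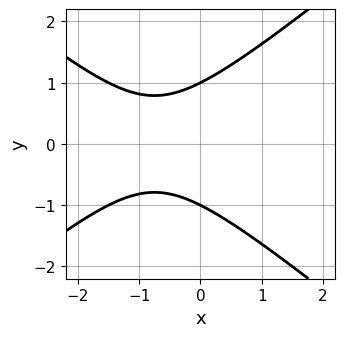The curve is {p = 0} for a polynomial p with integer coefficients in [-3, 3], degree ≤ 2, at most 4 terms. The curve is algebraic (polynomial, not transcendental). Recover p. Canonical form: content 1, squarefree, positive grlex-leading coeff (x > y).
1. The degree is 2 — a generic line meets the curve in up to 2 points.
2. Symmetries: the y ↦ −y reflection is a symmetry, so y appears only in even powers.
3. From the axis intercepts and sections: the curve avoids every integer x-axis point in the box; the y-axis gridline crossings are at y ∈ {-1, 1}.
4. The integer polynomial consistent with all of this is the stated p.

2*x^2 - 3*y^2 + 3*x + 3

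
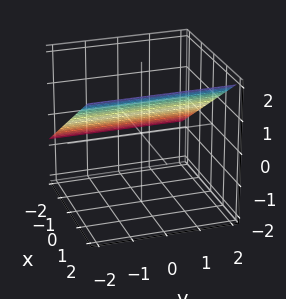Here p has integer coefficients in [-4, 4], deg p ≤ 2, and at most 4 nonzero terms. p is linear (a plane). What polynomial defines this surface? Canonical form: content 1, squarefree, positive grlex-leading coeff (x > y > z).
2*x - 3*z + 2

(a) The degree is 1 — every cross-section is a straight line — this is a plane.
(b) From the visible intercepts: it meets the x-axis at x = -1 (among the integer gridlines); it misses every integer gridline on the y-axis.
(c) Together with the visible shape, these determine p as stated.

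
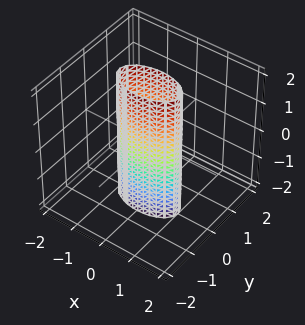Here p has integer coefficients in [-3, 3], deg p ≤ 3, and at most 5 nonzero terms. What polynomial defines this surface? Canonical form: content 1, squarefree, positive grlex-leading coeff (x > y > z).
x^2 + 3*y^2 - 1

Degree: a cylinder; a quadric, so deg p = 2.
Symmetries: mirror symmetry y ↦ −y ⇒ only even powers of y; the x ↦ −x reflection is a symmetry, so x appears only in even powers; it's symmetric under z → −z, forcing even powers of z.
Reading off the gridlines: no z-intercept at any integer in the box; among the integer gridlines, it crosses the x-axis at x ∈ {-1, 1}.
Matching integer coefficients to the picture gives p.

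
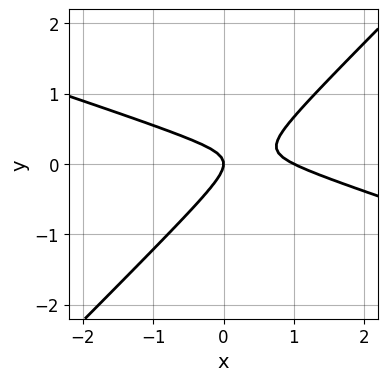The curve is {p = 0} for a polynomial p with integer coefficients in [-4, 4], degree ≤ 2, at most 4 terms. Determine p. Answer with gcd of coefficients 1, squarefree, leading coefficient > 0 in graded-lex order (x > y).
x^2 + 2*x*y - 3*y^2 - x

First, deg p = 2. A generic line meets the curve in up to 2 points.
Then, observable constraints: the x-axis gridline crossings are at x ∈ {0, 1}; one y-axis crossing is at y = 0.
Finally, the integer polynomial consistent with all of this is the stated p.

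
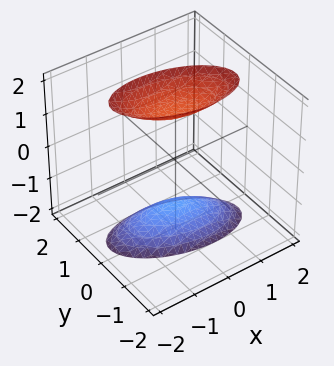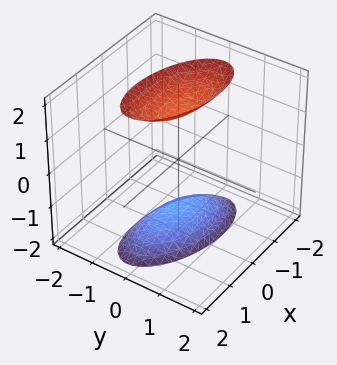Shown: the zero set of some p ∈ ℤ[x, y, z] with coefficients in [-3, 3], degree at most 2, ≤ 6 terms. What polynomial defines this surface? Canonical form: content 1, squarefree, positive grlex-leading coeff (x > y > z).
x^2 + x*y + 3*y^2 - z^2 + 2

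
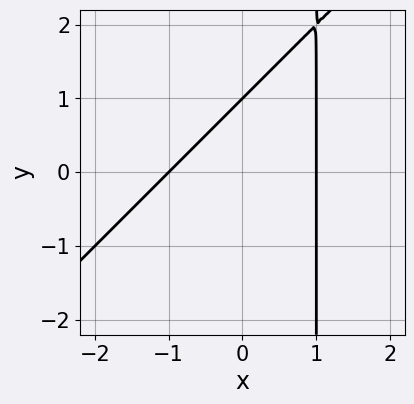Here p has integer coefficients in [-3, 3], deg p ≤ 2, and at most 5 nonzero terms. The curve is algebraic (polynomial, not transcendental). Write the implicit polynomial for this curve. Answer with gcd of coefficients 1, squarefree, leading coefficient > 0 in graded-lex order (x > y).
1. Degree: a generic line meets the curve in up to 2 points, so deg p = 2.
2. Against the integer gridlines: among the integer gridlines, it crosses the x-axis at x ∈ {-1, 1}; one y-axis crossing is at y = 1.
3. Matching integer coefficients to the picture gives p.

x^2 - x*y + y - 1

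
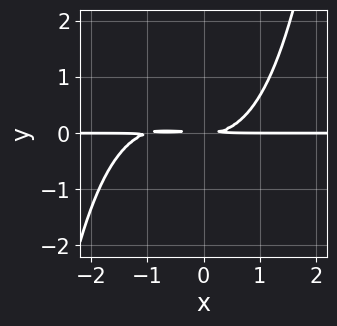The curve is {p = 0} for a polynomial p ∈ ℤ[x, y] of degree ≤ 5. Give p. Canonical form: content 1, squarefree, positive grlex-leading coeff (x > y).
The degree is 4 — a generic line meets the curve in up to 4 points.
Against the integer gridlines: the visible x-axis segment lies entirely on the curve.
Solving for integer coefficients yields p as stated.

x^3*y + x^2*y - 3*y^2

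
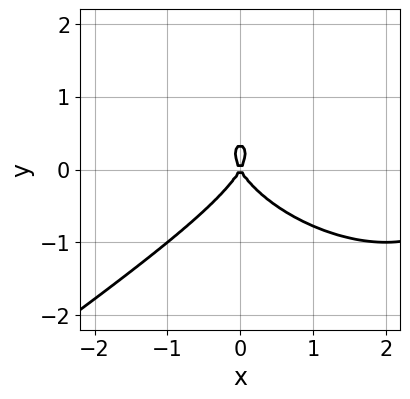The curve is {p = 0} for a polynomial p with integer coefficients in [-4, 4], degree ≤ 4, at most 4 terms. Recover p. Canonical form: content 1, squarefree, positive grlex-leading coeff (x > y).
x^3 - 3*y^3 - 3*x^2 + y^2

(a) The degree is 3 — the shape is more complex than any degree-2 curve.
(b) Observable constraints: one y-axis crossing is at y = 0; it crosses the x-axis at the gridline x = 0.
(c) The integer polynomial consistent with all of this is the stated p.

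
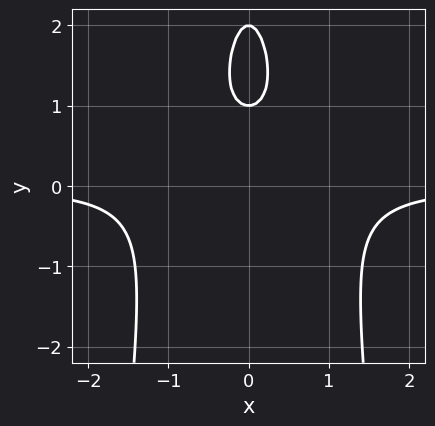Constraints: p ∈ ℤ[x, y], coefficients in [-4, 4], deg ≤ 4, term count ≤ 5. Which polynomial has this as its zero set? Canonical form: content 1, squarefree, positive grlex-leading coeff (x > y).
(a) The degree is 3 — no degree-2 curve has this shape.
(b) Symmetries: mirror symmetry x ↦ −x ⇒ only even powers of x.
(c) Checking where it meets the axes: it misses every integer gridline on the x-axis; among the integer gridlines, it crosses the y-axis at y ∈ {1, 2}.
(d) Matching integer coefficients to the picture gives p.

3*x^2*y + y^2 - 3*y + 2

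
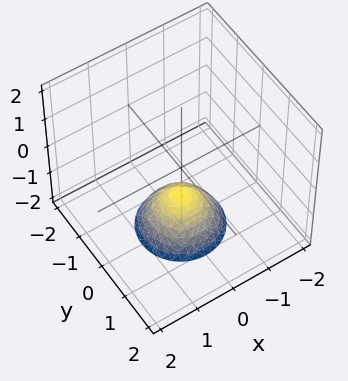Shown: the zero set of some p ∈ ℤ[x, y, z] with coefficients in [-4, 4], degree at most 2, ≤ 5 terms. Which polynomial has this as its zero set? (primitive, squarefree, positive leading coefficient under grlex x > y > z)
First, deg p = 2. No degree-1 surface has this shape.
Then, symmetries: the surface is invariant under rotation about z: p = q(x² + y², z).
Next, against the integer gridlines: no y-intercept at any integer in the box; it meets the z-axis at z = -1 (among the integer gridlines).
Finally, the integer polynomial consistent with all of this is the stated p.

x^2 + y^2 + z + 1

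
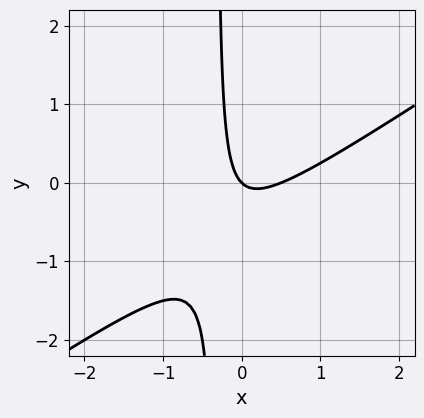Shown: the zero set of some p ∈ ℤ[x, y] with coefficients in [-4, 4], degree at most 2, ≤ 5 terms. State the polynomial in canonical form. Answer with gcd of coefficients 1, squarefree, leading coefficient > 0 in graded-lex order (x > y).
2*x^2 - 3*x*y - x - y

Degree: no degree-1 curve has this shape, so deg p = 2.
From the axis intercepts and sections: it crosses the x-axis at the gridline x = 0; it crosses the y-axis at the gridline y = 0.
Together with the visible shape, these determine p as stated.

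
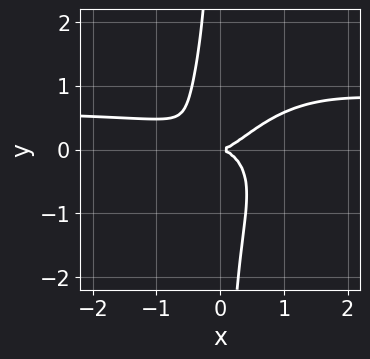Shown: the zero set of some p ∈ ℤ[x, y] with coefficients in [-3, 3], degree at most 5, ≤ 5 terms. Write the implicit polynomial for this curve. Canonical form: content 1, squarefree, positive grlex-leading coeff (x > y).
3*x^3*y - 3*x^2*y^2 + 3*x*y^3 - 2*x^3 + 2*y^2

First, degree: a generic line meets the curve in up to 4 points, so deg p = 4.
Next, reading off the gridlines: it crosses the x-axis at the gridline x = 0; it meets the y-axis at y = 0 (among the integer gridlines).
Finally, these observations pin down the coefficients.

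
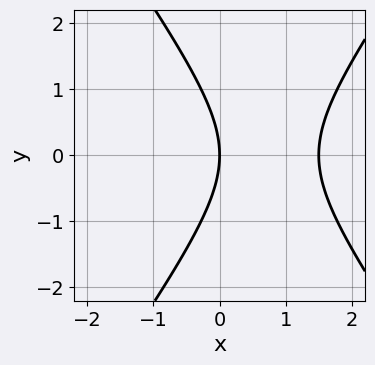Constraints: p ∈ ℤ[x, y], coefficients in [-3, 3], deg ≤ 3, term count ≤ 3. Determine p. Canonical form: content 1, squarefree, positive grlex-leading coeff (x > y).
2*x^2 - y^2 - 3*x

First, deg p = 2. No degree-1 curve has this shape.
Next, symmetries: the y ↦ −y reflection is a symmetry, so y appears only in even powers.
Then, reading off the gridlines: it meets the x-axis at x = 0 (among the integer gridlines); one y-axis crossing is at y = 0.
Finally, the integer polynomial consistent with all of this is the stated p.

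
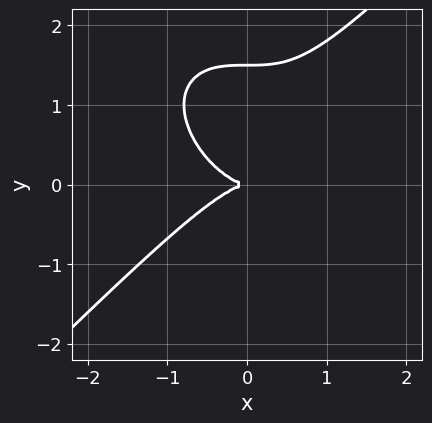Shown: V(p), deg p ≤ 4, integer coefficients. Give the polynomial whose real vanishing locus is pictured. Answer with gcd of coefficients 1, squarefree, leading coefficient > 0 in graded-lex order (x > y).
2*x^3 - 2*y^3 + 3*y^2

(a) The degree is 3 — a generic line meets the curve in up to 3 points.
(b) From the axis intercepts and sections: one y-axis crossing is at y = 0; one x-axis crossing is at x = 0.
(c) Matching integer coefficients to the picture gives p.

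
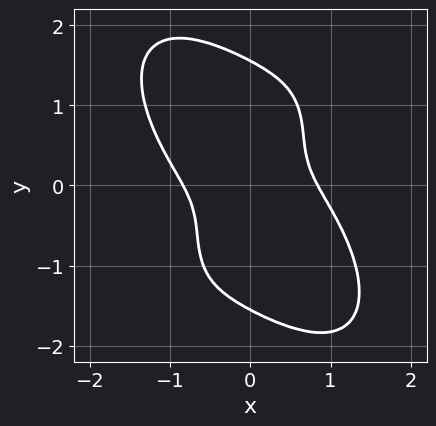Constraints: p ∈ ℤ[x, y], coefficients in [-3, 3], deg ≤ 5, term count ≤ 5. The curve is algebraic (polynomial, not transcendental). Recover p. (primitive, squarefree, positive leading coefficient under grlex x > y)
2*x^4 + y^4 + 3*x*y - 2*y^2 - 1

1. deg p = 4. The shape is more complex than any degree-3 curve.
2. The integer polynomial consistent with all of this is the stated p.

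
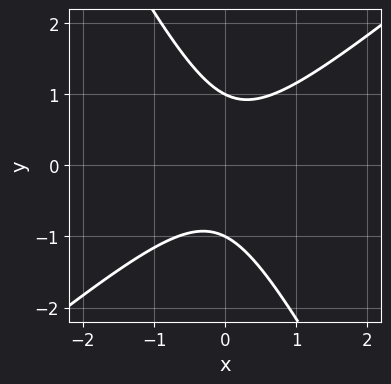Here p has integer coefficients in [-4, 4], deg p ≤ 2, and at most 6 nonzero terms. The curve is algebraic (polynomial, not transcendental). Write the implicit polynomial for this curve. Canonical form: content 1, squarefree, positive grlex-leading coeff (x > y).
(a) deg p = 2. The shape is more complex than any degree-1 curve.
(b) Checking where it meets the axes: it misses every integer gridline on the x-axis; the y-axis gridline crossings are at y ∈ {-1, 1}.
(c) Matching integer coefficients to the picture gives p.

3*x^2 - 2*x*y - 2*y^2 + 2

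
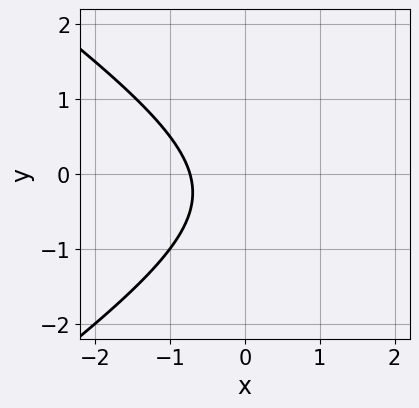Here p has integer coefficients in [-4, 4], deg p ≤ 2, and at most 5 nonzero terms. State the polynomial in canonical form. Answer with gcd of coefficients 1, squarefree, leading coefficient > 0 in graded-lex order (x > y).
The degree is 2 — a generic line meets the curve in up to 2 points.
Reading off the gridlines: no y-intercept at any integer in the box.
Fitting integer coefficients to these (and the overall shape) gives p.

x^2 - 2*y^2 - 2*x - y - 2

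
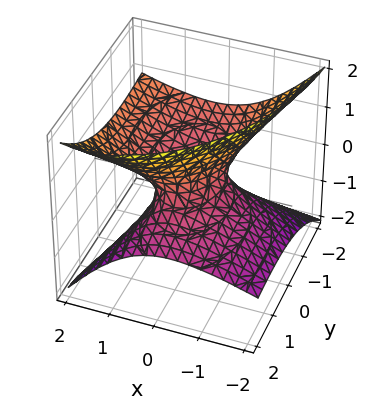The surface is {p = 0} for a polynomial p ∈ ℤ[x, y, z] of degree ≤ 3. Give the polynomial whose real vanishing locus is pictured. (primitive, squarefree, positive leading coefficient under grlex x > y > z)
(a) The degree is 2 — a generic line meets the surface in up to 2 points.
(b) Checking where it meets the axes: it misses every integer gridline on the z-axis; among the integer gridlines, it crosses the y-axis at y ∈ {-1, 1}.
(c) Assembling these constraints gives the stated polynomial.

2*x^2 - 3*x*z + y^2 + 3*y*z - 3*z^2 - 1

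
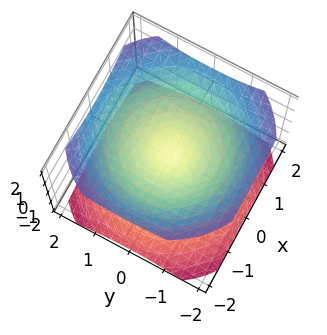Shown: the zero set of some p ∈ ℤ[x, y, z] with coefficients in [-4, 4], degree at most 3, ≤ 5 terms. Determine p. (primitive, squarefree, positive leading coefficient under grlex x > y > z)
2*x^2 + 2*y^2 - 3*z^2

I count 2 distinct pieces. Treating them together as one polynomial.
The degree is 2 — a double cone through the origin; a quadric.
Symmetries: it's symmetric under z → −z, forcing even powers of z; the z-axis is an axis of rotation, so x and y enter only as x² + y².
Observable constraints: a circular section at z = -1 has radius between 1 and 2; it meets the y-axis at y = 0 (among the integer gridlines).
Solving for integer coefficients yields p as stated.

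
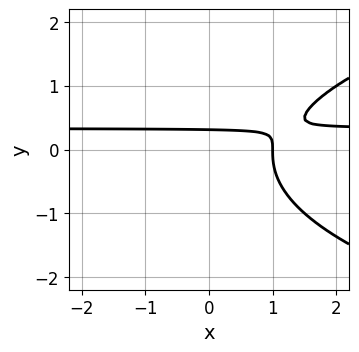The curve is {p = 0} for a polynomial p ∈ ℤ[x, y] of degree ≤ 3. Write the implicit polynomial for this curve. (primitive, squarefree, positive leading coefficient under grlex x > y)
2*y^3 - 3*x*y + x + 3*y - 1

Degree: no degree-2 curve has this shape, so deg p = 3.
From the visible intercepts: it meets the x-axis at x = 1 (among the integer gridlines).
Matching integer coefficients to the picture gives p.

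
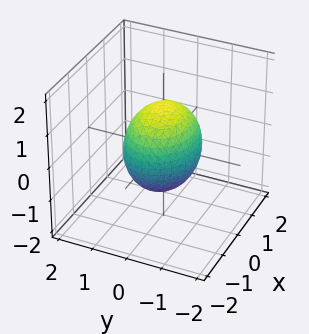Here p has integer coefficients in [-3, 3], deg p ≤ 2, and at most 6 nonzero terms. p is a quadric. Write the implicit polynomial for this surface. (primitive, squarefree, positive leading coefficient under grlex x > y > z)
2*x^2 + 3*y^2 + 2*z^2 - 3

First, degree: bounded and convex; a quadric, so deg p = 2.
Then, symmetries: mirror symmetry y ↦ −y ⇒ only even powers of y; the x ↦ −x reflection is a symmetry, so x appears only in even powers; it's symmetric under z → −z, forcing even powers of z.
Then, against the integer gridlines: among the integer gridlines, it crosses the y-axis at y ∈ {-1, 1}.
Finally, matching integer coefficients to the picture gives p.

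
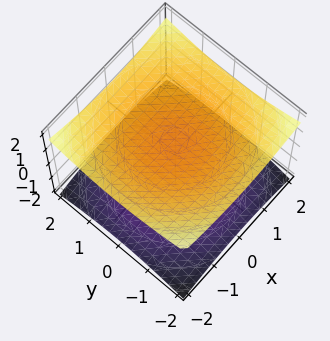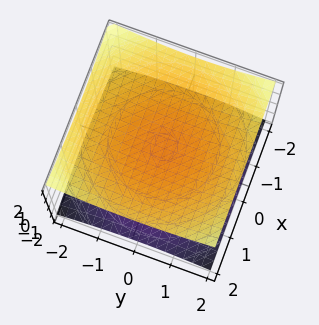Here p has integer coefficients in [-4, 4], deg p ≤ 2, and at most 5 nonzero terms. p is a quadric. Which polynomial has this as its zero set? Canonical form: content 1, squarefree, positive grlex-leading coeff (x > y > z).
1. I count 2 distinct pieces. They look like related sheets of one shape, so recover p as a whole.
2. deg p = 2. Two separate bowl-shaped sheets opening away from each other; a quadric.
3. Symmetries: mirror symmetry z ↦ −z ⇒ only even powers of z; the z-axis is an axis of rotation, so x and y enter only as x² + y².
4. Observable constraints: no x-intercept at any integer in the box; the z-axis gridline crossings are at z ∈ {-1, 1}; it misses every integer gridline on the y-axis.
5. Together with the visible shape, these determine p as stated.

x^2 + y^2 - 3*z^2 + 3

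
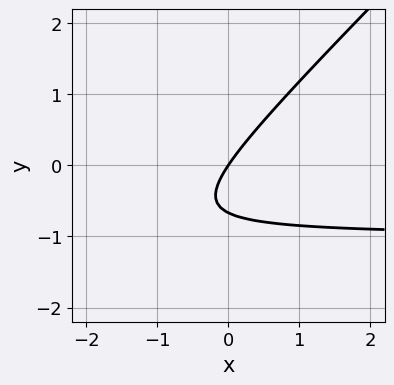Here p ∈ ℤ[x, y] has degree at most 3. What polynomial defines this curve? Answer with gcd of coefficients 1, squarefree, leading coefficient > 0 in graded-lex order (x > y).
Degree: a generic line meets the curve in up to 2 points, so deg p = 2.
From the axis intercepts and sections: one x-axis crossing is at x = 0; it meets the y-axis at y = 0 (among the integer gridlines).
Assembling these constraints gives the stated polynomial.

3*x*y - 3*y^2 + 3*x - 2*y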